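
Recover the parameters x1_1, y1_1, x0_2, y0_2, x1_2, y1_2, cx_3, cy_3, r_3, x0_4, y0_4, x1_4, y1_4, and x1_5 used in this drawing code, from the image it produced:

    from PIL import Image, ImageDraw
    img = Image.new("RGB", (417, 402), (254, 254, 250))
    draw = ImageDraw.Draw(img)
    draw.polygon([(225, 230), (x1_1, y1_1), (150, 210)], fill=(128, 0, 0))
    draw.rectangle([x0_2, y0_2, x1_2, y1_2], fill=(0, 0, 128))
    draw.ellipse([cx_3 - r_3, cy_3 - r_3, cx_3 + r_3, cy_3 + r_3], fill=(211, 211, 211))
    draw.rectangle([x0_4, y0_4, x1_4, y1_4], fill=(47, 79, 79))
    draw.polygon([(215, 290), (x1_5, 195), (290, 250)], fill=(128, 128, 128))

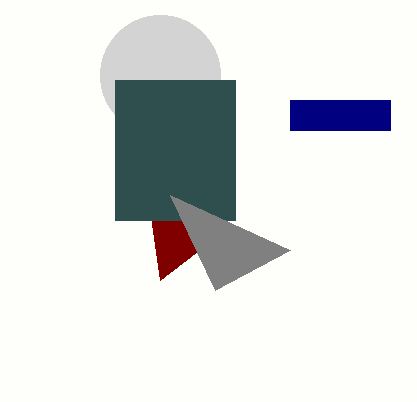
x1_1 = 160; y1_1 = 280; x0_2 = 290; y0_2 = 100; x1_2 = 390; y1_2 = 130; cx_3 = 160; cy_3 = 75; r_3 = 60; x0_4 = 115; y0_4 = 80; x1_4 = 235; y1_4 = 220; x1_5 = 170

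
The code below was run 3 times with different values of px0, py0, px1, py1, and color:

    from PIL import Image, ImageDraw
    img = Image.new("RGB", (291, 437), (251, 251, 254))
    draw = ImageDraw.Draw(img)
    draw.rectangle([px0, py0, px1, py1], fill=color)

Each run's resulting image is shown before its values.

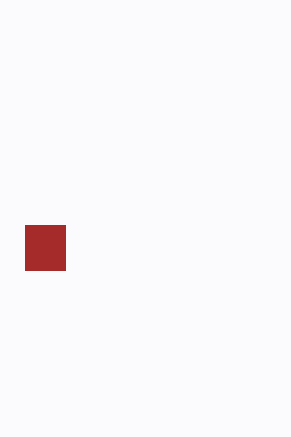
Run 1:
px0 = 25, py0 = 225, px1 = 65, py1 = 270, color = 'brown'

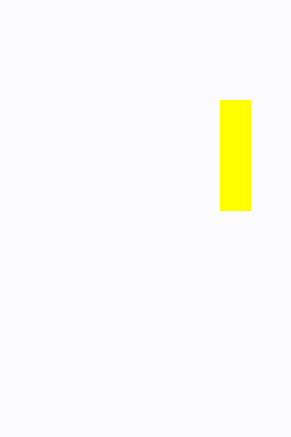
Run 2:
px0 = 220, py0 = 100, px1 = 250, py1 = 210, color = 'yellow'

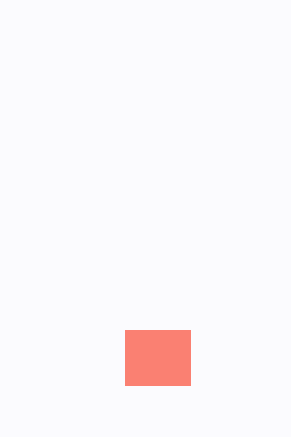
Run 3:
px0 = 125; py0 = 330; px1 = 190; py1 = 385; color = 'salmon'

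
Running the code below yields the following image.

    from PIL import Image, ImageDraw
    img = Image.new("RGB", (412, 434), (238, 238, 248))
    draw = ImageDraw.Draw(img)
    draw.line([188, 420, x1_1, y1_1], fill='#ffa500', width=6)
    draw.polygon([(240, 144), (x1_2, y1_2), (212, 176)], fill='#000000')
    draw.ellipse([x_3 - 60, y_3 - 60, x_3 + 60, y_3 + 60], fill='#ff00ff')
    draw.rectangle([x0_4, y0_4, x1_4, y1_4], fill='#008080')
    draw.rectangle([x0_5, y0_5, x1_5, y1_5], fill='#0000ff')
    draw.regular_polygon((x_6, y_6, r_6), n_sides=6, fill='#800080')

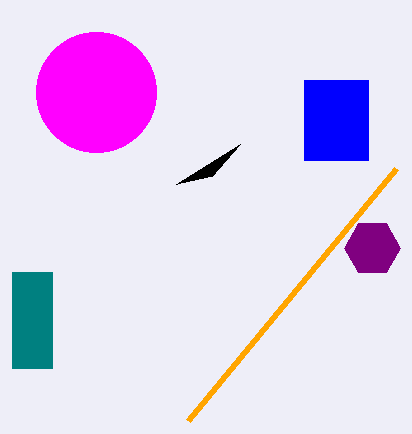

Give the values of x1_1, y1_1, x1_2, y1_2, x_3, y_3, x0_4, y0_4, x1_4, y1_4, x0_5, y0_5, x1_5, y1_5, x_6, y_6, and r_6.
x1_1 = 396; y1_1 = 168; x1_2 = 176; y1_2 = 184; x_3 = 96; y_3 = 92; x0_4 = 12; y0_4 = 272; x1_4 = 52; y1_4 = 368; x0_5 = 304; y0_5 = 80; x1_5 = 368; y1_5 = 160; x_6 = 372; y_6 = 248; r_6 = 28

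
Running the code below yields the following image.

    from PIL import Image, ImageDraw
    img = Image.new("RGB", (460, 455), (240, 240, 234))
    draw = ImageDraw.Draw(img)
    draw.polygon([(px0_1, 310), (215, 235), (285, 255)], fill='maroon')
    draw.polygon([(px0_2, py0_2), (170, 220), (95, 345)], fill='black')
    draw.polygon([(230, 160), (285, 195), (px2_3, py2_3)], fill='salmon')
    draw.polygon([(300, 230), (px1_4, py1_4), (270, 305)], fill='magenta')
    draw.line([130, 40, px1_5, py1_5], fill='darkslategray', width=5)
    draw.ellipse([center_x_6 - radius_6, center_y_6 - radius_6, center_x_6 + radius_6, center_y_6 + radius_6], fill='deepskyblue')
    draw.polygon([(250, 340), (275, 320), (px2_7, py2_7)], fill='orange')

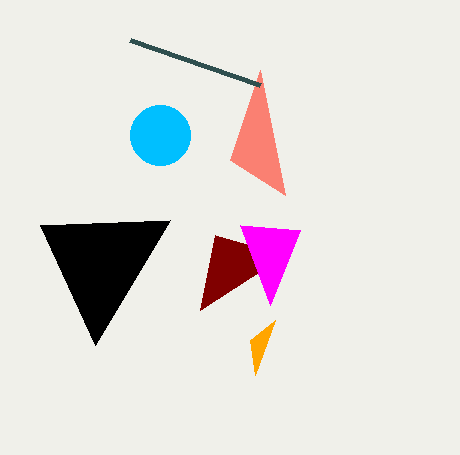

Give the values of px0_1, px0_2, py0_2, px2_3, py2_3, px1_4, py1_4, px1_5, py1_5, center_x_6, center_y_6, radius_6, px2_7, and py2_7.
px0_1 = 200
px0_2 = 40
py0_2 = 225
px2_3 = 260
py2_3 = 70
px1_4 = 240
py1_4 = 225
px1_5 = 260
py1_5 = 85
center_x_6 = 160
center_y_6 = 135
radius_6 = 30
px2_7 = 255
py2_7 = 375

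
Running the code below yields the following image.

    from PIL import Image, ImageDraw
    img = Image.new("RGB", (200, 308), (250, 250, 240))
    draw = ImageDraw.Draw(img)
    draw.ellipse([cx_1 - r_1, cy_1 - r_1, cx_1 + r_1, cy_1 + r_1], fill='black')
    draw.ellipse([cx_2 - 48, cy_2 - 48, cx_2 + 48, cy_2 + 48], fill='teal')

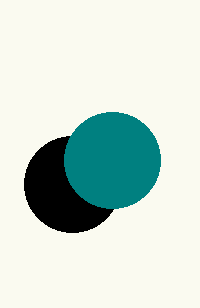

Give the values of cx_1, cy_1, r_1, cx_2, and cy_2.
cx_1 = 72, cy_1 = 184, r_1 = 48, cx_2 = 112, cy_2 = 160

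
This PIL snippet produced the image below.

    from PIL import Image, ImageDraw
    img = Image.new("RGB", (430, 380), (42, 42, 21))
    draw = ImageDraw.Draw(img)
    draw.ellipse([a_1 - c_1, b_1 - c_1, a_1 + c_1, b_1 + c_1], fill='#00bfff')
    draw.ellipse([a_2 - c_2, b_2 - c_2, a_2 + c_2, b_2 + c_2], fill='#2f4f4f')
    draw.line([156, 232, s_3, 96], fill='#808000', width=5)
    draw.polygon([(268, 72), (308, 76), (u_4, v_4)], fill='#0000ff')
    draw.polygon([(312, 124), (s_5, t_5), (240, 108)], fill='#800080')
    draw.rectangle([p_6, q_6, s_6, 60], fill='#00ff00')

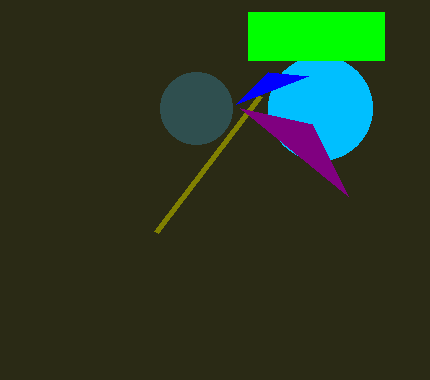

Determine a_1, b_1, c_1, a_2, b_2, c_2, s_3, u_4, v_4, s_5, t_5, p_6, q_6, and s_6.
a_1 = 320; b_1 = 108; c_1 = 52; a_2 = 196; b_2 = 108; c_2 = 36; s_3 = 260; u_4 = 236; v_4 = 104; s_5 = 348; t_5 = 196; p_6 = 248; q_6 = 12; s_6 = 384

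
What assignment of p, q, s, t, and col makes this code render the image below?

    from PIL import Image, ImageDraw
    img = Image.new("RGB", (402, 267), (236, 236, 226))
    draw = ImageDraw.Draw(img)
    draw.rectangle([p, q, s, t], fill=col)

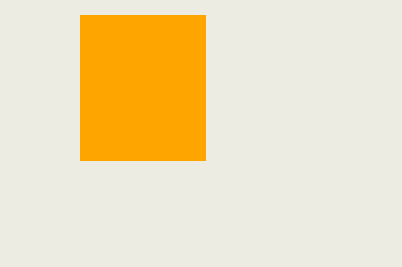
p = 80; q = 15; s = 205; t = 160; col = 'orange'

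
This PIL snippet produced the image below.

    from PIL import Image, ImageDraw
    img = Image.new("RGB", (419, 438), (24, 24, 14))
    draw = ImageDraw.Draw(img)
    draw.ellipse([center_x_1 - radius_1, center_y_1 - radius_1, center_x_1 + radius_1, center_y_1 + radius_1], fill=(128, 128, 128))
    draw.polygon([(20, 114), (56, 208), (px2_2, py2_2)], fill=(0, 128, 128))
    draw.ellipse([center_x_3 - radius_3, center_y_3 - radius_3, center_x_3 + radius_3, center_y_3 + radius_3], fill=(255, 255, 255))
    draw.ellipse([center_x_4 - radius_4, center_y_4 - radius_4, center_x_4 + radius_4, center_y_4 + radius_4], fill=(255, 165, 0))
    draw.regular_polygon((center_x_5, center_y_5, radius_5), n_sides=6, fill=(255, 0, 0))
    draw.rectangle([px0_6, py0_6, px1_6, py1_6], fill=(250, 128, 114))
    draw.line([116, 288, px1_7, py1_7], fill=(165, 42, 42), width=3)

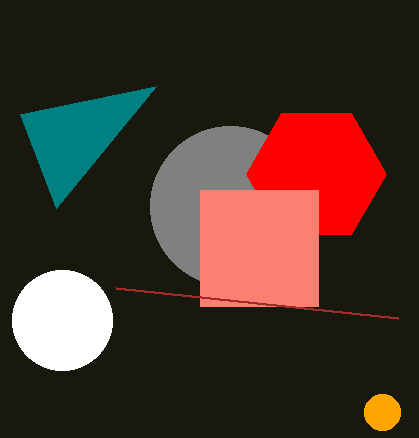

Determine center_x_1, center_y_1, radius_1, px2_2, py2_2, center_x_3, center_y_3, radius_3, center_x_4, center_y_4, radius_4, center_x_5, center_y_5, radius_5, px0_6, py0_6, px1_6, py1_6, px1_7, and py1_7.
center_x_1 = 230
center_y_1 = 206
radius_1 = 80
px2_2 = 156
py2_2 = 86
center_x_3 = 62
center_y_3 = 320
radius_3 = 50
center_x_4 = 382
center_y_4 = 412
radius_4 = 18
center_x_5 = 316
center_y_5 = 174
radius_5 = 70
px0_6 = 200
py0_6 = 190
px1_6 = 318
py1_6 = 306
px1_7 = 398
py1_7 = 318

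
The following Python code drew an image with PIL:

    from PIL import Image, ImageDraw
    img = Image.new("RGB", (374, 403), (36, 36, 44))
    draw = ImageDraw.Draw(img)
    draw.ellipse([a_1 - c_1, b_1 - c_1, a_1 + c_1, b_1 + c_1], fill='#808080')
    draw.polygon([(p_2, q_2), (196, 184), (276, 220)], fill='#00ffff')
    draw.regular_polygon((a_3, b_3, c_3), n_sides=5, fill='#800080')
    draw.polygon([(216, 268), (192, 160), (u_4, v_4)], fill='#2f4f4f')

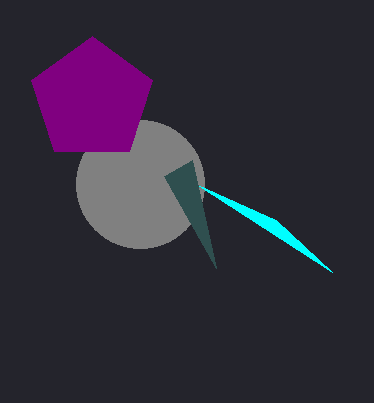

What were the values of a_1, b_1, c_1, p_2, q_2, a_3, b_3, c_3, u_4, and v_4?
a_1 = 140; b_1 = 184; c_1 = 64; p_2 = 332; q_2 = 272; a_3 = 92; b_3 = 100; c_3 = 64; u_4 = 164; v_4 = 176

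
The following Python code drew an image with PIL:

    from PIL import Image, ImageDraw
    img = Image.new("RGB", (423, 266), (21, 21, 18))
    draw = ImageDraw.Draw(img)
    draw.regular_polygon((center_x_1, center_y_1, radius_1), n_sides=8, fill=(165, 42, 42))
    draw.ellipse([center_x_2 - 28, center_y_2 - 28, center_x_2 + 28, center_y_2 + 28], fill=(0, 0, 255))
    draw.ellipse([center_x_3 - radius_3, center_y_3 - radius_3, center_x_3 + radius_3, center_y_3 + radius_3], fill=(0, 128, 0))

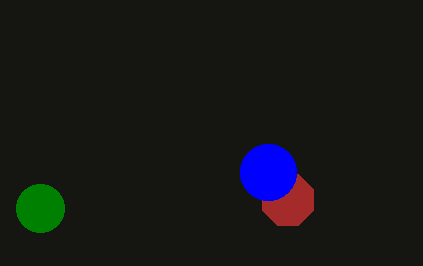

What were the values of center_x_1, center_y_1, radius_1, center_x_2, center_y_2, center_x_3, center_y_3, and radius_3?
center_x_1 = 288, center_y_1 = 200, radius_1 = 28, center_x_2 = 268, center_y_2 = 172, center_x_3 = 40, center_y_3 = 208, radius_3 = 24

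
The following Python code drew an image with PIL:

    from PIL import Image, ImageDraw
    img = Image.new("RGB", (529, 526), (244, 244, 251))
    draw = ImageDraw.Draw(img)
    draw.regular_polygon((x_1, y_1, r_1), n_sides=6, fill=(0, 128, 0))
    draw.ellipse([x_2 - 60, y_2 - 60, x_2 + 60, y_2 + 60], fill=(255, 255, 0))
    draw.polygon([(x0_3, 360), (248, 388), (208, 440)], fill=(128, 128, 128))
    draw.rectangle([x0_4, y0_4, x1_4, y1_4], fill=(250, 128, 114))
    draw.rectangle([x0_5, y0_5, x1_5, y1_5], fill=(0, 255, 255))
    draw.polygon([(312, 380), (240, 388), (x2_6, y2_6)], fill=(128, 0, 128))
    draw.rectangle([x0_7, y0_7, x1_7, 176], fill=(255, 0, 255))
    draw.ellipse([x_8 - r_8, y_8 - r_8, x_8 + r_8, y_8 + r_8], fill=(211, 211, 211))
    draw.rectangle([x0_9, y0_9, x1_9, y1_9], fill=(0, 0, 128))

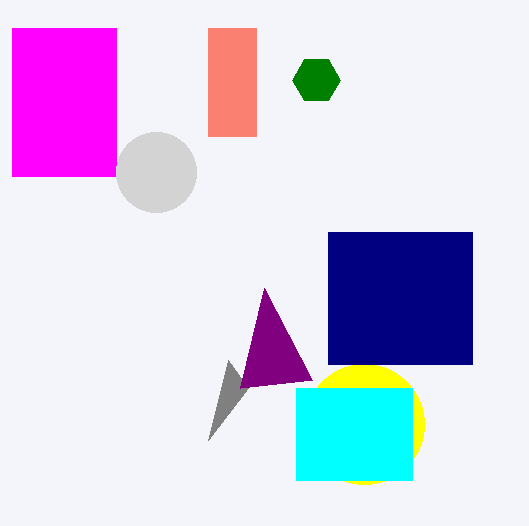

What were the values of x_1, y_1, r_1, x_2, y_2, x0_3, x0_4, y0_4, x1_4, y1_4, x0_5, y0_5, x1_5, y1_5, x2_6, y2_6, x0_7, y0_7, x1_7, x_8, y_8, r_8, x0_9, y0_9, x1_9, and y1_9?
x_1 = 316
y_1 = 80
r_1 = 24
x_2 = 364
y_2 = 424
x0_3 = 228
x0_4 = 208
y0_4 = 28
x1_4 = 256
y1_4 = 136
x0_5 = 296
y0_5 = 388
x1_5 = 412
y1_5 = 480
x2_6 = 264
y2_6 = 288
x0_7 = 12
y0_7 = 28
x1_7 = 116
x_8 = 156
y_8 = 172
r_8 = 40
x0_9 = 328
y0_9 = 232
x1_9 = 472
y1_9 = 364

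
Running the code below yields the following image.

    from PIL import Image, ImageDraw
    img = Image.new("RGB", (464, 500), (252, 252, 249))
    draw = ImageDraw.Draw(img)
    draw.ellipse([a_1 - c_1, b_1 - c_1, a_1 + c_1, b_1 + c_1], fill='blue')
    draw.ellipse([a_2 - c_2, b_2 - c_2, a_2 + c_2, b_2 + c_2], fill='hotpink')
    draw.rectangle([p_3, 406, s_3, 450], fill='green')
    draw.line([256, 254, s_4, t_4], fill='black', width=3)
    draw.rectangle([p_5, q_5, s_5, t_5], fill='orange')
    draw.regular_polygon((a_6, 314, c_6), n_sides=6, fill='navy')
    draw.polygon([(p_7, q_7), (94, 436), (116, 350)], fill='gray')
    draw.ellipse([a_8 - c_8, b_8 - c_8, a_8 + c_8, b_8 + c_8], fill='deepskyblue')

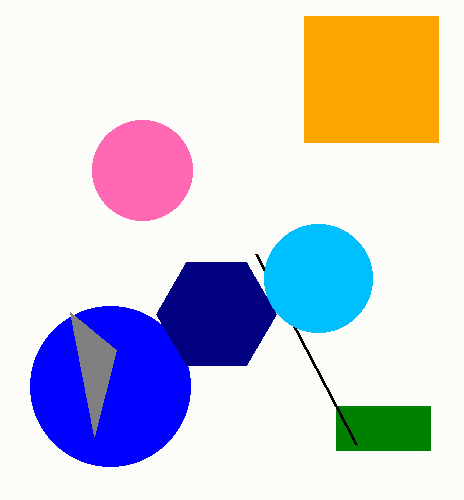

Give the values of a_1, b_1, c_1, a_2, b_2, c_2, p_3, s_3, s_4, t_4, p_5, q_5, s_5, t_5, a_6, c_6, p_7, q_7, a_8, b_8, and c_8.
a_1 = 110; b_1 = 386; c_1 = 80; a_2 = 142; b_2 = 170; c_2 = 50; p_3 = 336; s_3 = 430; s_4 = 356; t_4 = 444; p_5 = 304; q_5 = 16; s_5 = 438; t_5 = 142; a_6 = 216; c_6 = 60; p_7 = 70; q_7 = 312; a_8 = 318; b_8 = 278; c_8 = 54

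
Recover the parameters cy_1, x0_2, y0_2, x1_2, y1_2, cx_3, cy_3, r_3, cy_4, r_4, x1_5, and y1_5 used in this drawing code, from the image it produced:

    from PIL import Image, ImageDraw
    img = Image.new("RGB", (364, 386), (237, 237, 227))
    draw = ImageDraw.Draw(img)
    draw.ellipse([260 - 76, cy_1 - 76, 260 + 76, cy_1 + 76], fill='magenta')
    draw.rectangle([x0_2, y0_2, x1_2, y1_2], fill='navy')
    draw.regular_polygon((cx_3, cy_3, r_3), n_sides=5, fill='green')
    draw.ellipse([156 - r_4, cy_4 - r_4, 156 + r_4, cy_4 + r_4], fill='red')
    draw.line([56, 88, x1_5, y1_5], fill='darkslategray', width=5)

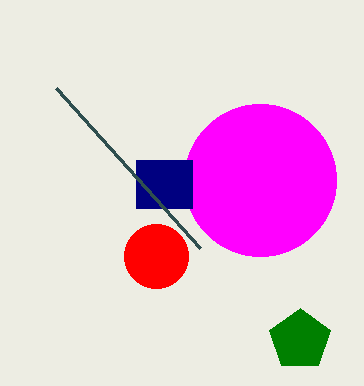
cy_1 = 180
x0_2 = 136
y0_2 = 160
x1_2 = 192
y1_2 = 208
cx_3 = 300
cy_3 = 340
r_3 = 32
cy_4 = 256
r_4 = 32
x1_5 = 200
y1_5 = 248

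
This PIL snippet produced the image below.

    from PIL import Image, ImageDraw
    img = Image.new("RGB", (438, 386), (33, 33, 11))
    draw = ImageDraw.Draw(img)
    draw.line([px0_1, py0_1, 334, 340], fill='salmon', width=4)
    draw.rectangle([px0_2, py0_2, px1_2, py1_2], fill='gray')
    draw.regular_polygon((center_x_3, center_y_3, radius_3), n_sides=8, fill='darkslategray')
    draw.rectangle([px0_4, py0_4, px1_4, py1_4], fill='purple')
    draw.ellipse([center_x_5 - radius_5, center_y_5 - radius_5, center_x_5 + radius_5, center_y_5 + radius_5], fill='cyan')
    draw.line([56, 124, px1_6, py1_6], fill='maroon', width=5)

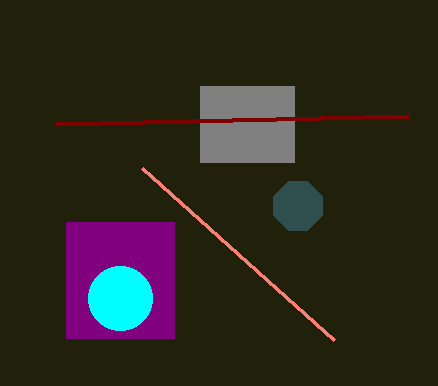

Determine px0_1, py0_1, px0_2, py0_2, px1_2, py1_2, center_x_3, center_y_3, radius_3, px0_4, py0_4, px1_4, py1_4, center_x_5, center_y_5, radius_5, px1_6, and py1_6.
px0_1 = 142, py0_1 = 168, px0_2 = 200, py0_2 = 86, px1_2 = 294, py1_2 = 162, center_x_3 = 298, center_y_3 = 206, radius_3 = 26, px0_4 = 66, py0_4 = 222, px1_4 = 174, py1_4 = 338, center_x_5 = 120, center_y_5 = 298, radius_5 = 32, px1_6 = 408, py1_6 = 116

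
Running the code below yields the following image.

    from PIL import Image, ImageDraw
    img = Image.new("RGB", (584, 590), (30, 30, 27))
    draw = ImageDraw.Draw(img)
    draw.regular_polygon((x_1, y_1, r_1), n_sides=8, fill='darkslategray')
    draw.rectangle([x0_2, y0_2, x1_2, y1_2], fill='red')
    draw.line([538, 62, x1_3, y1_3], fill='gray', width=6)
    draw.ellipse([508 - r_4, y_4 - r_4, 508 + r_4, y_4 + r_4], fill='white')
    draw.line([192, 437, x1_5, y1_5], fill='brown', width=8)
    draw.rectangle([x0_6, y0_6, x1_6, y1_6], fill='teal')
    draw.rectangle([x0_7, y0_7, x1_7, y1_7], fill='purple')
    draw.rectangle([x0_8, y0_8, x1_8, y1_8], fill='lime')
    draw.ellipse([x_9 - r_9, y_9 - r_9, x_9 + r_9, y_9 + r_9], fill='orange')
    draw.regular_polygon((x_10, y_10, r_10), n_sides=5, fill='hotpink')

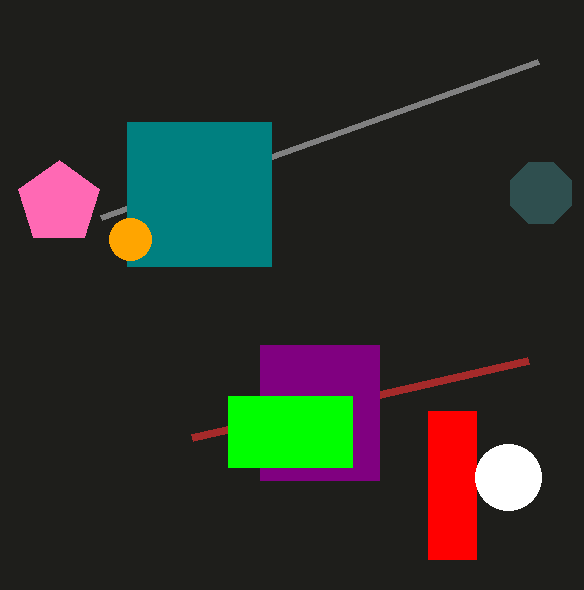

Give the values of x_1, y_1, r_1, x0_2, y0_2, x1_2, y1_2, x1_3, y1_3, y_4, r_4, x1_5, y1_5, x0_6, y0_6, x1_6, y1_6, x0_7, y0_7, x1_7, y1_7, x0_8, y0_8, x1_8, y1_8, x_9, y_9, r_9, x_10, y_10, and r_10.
x_1 = 541, y_1 = 193, r_1 = 33, x0_2 = 428, y0_2 = 411, x1_2 = 476, y1_2 = 559, x1_3 = 101, y1_3 = 218, y_4 = 477, r_4 = 33, x1_5 = 528, y1_5 = 360, x0_6 = 127, y0_6 = 122, x1_6 = 271, y1_6 = 266, x0_7 = 260, y0_7 = 345, x1_7 = 379, y1_7 = 480, x0_8 = 228, y0_8 = 396, x1_8 = 352, y1_8 = 467, x_9 = 130, y_9 = 239, r_9 = 21, x_10 = 59, y_10 = 203, r_10 = 43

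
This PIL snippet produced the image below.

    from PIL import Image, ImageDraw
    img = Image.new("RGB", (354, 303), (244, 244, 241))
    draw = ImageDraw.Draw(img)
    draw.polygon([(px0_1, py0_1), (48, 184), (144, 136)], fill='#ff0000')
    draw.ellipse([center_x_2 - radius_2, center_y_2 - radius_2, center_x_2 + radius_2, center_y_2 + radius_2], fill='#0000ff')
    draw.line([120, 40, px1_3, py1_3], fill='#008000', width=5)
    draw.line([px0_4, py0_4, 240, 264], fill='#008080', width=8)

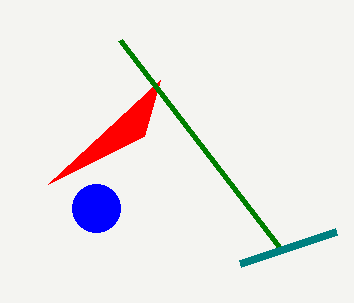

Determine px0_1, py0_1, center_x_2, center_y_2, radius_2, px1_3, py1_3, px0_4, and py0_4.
px0_1 = 160
py0_1 = 80
center_x_2 = 96
center_y_2 = 208
radius_2 = 24
px1_3 = 280
py1_3 = 248
px0_4 = 336
py0_4 = 232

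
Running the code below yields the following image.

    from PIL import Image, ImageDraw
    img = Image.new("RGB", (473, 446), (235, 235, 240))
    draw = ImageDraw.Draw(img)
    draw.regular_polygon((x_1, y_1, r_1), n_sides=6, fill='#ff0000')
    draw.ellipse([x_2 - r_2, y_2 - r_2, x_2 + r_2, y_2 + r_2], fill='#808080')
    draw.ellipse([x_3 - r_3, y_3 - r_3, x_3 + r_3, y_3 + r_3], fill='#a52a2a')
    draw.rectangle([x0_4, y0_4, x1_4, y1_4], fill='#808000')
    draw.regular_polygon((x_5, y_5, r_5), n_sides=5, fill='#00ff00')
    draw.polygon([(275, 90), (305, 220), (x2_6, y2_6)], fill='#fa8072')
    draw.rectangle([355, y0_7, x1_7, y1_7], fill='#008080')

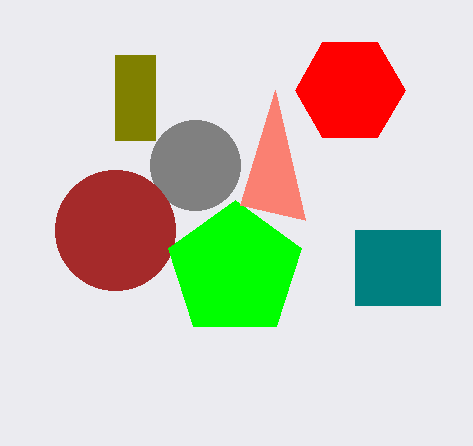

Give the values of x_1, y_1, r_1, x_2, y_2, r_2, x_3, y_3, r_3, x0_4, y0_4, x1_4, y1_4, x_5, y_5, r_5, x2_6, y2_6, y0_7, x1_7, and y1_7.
x_1 = 350; y_1 = 90; r_1 = 55; x_2 = 195; y_2 = 165; r_2 = 45; x_3 = 115; y_3 = 230; r_3 = 60; x0_4 = 115; y0_4 = 55; x1_4 = 155; y1_4 = 140; x_5 = 235; y_5 = 270; r_5 = 70; x2_6 = 240; y2_6 = 205; y0_7 = 230; x1_7 = 440; y1_7 = 305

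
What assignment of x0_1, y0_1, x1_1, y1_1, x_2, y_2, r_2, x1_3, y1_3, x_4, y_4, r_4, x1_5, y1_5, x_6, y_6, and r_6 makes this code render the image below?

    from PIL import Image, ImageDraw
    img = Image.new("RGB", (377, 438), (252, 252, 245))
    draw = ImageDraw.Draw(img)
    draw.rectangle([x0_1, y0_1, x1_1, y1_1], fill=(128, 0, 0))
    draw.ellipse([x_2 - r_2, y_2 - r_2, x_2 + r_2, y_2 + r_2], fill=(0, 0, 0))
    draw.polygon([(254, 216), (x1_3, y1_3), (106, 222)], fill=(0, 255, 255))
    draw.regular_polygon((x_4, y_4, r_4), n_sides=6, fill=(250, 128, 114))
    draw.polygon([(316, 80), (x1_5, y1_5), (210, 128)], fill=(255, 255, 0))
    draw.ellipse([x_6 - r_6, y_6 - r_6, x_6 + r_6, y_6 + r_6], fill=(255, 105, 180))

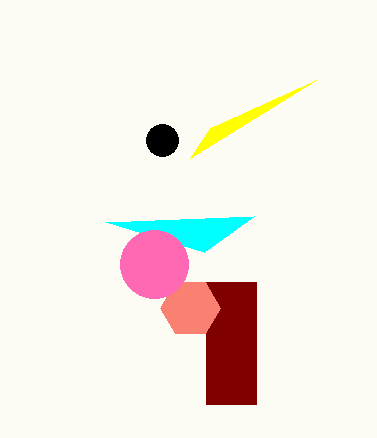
x0_1 = 206, y0_1 = 282, x1_1 = 256, y1_1 = 404, x_2 = 162, y_2 = 140, r_2 = 16, x1_3 = 204, y1_3 = 252, x_4 = 190, y_4 = 308, r_4 = 30, x1_5 = 190, y1_5 = 158, x_6 = 154, y_6 = 264, r_6 = 34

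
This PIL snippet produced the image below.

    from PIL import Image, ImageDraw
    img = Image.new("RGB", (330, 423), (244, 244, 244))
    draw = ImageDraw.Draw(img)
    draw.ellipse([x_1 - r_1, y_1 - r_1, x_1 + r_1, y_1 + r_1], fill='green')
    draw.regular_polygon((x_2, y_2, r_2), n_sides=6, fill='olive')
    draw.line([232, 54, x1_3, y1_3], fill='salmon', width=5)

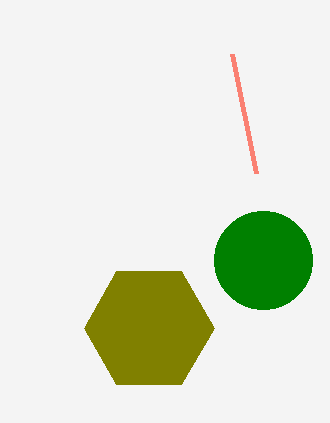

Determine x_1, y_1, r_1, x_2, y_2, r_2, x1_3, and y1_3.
x_1 = 263, y_1 = 260, r_1 = 49, x_2 = 149, y_2 = 328, r_2 = 65, x1_3 = 256, y1_3 = 173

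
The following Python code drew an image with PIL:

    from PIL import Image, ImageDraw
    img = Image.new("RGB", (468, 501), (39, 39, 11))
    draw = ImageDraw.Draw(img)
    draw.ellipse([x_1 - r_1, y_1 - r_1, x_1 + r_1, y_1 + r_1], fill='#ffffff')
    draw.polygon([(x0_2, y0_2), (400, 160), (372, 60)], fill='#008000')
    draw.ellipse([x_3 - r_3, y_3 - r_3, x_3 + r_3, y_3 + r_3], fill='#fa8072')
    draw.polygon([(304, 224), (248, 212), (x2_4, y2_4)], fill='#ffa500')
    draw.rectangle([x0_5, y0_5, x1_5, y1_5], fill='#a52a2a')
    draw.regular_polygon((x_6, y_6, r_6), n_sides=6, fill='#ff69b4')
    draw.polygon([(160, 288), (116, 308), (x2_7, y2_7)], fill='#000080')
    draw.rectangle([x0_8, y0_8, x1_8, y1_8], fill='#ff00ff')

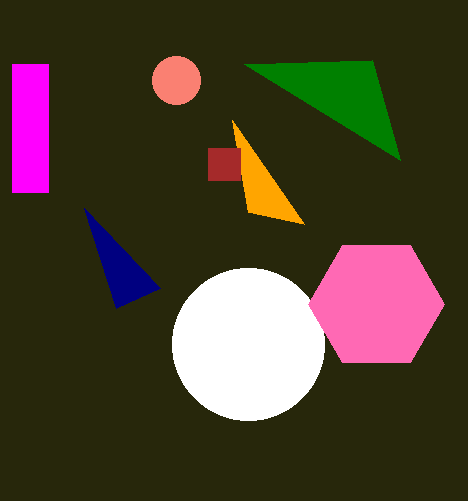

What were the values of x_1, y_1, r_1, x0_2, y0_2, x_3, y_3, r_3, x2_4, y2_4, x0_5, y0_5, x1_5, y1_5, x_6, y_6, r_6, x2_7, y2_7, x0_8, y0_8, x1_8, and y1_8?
x_1 = 248
y_1 = 344
r_1 = 76
x0_2 = 244
y0_2 = 64
x_3 = 176
y_3 = 80
r_3 = 24
x2_4 = 232
y2_4 = 120
x0_5 = 208
y0_5 = 148
x1_5 = 240
y1_5 = 180
x_6 = 376
y_6 = 304
r_6 = 68
x2_7 = 84
y2_7 = 208
x0_8 = 12
y0_8 = 64
x1_8 = 48
y1_8 = 192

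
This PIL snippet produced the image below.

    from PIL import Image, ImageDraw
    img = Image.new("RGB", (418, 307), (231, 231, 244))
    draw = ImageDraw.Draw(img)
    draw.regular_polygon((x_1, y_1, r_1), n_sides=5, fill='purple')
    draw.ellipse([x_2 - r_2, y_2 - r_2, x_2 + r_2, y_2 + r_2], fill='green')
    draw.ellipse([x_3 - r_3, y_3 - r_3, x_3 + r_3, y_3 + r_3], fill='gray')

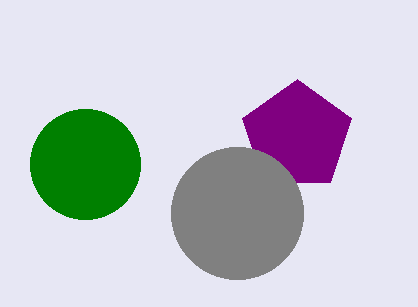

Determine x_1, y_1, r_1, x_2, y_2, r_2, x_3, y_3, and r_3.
x_1 = 297; y_1 = 136; r_1 = 57; x_2 = 85; y_2 = 164; r_2 = 55; x_3 = 237; y_3 = 213; r_3 = 66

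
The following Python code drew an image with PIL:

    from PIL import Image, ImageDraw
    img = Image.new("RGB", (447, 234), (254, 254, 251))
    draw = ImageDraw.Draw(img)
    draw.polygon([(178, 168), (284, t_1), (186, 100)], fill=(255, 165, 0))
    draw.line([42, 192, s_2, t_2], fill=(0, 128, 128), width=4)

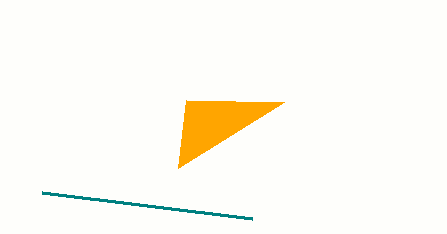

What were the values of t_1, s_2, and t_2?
t_1 = 102; s_2 = 252; t_2 = 218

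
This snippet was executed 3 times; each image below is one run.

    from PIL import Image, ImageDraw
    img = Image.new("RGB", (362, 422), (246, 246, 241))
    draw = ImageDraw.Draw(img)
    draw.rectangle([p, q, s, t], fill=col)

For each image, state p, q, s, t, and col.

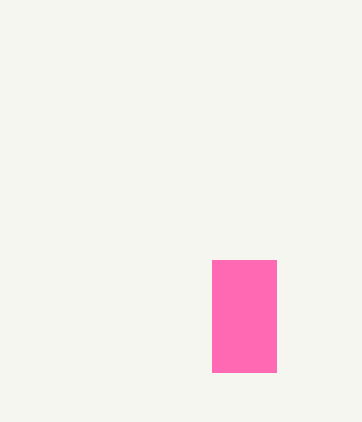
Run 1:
p = 212, q = 260, s = 276, t = 372, col = 'hotpink'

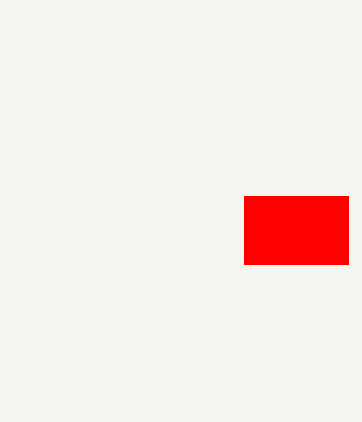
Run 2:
p = 244, q = 196, s = 348, t = 264, col = 'red'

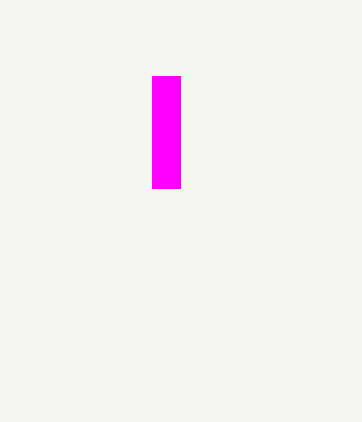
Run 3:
p = 152
q = 76
s = 180
t = 188
col = 'magenta'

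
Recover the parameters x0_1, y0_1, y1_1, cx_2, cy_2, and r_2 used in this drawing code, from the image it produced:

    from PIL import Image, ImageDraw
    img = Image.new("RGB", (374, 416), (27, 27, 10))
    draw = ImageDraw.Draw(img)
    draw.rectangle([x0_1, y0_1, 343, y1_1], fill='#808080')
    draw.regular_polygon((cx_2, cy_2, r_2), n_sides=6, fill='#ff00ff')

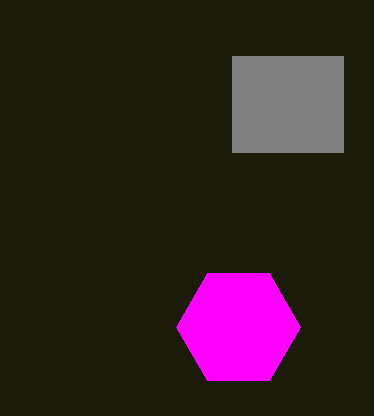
x0_1 = 232
y0_1 = 56
y1_1 = 152
cx_2 = 238
cy_2 = 327
r_2 = 62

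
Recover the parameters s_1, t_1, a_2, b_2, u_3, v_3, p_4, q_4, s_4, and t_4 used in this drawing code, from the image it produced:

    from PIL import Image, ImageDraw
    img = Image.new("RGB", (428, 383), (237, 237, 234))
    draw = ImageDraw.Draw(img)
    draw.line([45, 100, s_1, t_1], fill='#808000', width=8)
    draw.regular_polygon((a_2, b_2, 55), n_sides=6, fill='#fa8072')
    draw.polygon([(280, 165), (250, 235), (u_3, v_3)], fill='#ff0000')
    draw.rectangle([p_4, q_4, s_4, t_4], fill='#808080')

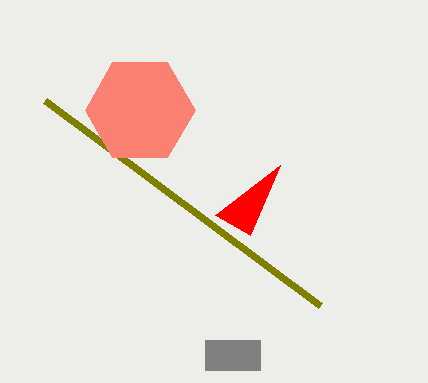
s_1 = 320; t_1 = 305; a_2 = 140; b_2 = 110; u_3 = 215; v_3 = 215; p_4 = 205; q_4 = 340; s_4 = 260; t_4 = 370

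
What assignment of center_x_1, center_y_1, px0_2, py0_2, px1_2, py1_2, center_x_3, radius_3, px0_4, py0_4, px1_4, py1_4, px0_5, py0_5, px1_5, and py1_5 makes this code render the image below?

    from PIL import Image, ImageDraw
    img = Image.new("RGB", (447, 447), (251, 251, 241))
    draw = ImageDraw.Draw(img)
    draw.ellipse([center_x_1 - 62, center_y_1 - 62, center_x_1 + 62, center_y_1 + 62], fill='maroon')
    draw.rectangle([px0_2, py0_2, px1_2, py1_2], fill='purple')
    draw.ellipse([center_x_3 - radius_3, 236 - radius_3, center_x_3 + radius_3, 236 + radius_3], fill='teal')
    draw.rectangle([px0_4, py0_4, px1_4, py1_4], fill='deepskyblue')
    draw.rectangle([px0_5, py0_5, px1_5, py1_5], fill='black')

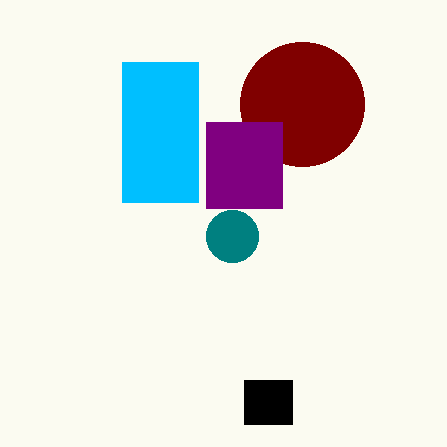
center_x_1 = 302; center_y_1 = 104; px0_2 = 206; py0_2 = 122; px1_2 = 282; py1_2 = 208; center_x_3 = 232; radius_3 = 26; px0_4 = 122; py0_4 = 62; px1_4 = 198; py1_4 = 202; px0_5 = 244; py0_5 = 380; px1_5 = 292; py1_5 = 424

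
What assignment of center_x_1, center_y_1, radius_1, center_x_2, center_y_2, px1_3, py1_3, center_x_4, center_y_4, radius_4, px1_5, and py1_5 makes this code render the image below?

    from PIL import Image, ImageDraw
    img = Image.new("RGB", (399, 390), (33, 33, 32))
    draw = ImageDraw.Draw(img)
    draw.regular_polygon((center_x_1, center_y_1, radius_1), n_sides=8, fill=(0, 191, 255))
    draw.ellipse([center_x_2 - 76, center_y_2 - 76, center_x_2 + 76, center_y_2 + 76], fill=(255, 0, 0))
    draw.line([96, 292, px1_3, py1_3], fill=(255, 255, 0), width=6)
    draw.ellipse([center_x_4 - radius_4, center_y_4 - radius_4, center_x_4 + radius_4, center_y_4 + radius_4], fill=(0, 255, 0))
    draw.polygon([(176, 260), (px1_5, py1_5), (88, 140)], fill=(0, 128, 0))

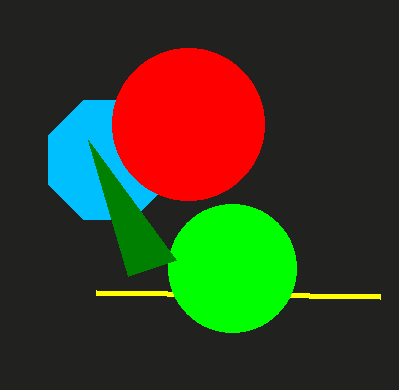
center_x_1 = 108; center_y_1 = 160; radius_1 = 64; center_x_2 = 188; center_y_2 = 124; px1_3 = 380; py1_3 = 296; center_x_4 = 232; center_y_4 = 268; radius_4 = 64; px1_5 = 128; py1_5 = 276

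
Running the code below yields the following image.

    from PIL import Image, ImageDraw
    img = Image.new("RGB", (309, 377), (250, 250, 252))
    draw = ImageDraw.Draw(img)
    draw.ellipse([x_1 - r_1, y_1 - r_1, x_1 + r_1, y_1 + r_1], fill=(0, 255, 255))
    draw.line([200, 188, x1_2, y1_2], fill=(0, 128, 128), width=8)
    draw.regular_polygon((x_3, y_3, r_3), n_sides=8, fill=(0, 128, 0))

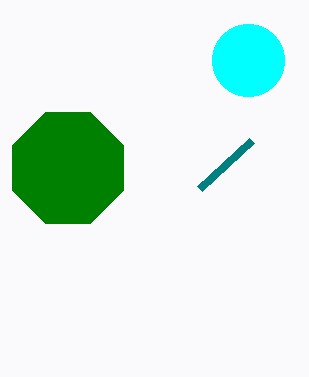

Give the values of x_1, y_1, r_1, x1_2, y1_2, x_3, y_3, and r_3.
x_1 = 248, y_1 = 60, r_1 = 36, x1_2 = 252, y1_2 = 140, x_3 = 68, y_3 = 168, r_3 = 60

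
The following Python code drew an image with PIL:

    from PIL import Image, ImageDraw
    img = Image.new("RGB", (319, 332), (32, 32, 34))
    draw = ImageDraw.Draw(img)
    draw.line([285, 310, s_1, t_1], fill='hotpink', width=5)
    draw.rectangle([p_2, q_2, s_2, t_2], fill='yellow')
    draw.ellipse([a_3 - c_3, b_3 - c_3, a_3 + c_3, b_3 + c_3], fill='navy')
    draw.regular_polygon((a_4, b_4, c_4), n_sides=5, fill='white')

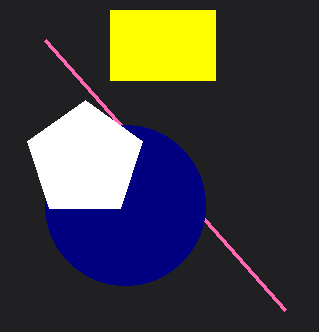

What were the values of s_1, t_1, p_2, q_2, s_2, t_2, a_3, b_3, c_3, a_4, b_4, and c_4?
s_1 = 45; t_1 = 40; p_2 = 110; q_2 = 10; s_2 = 215; t_2 = 80; a_3 = 125; b_3 = 205; c_3 = 80; a_4 = 85; b_4 = 160; c_4 = 60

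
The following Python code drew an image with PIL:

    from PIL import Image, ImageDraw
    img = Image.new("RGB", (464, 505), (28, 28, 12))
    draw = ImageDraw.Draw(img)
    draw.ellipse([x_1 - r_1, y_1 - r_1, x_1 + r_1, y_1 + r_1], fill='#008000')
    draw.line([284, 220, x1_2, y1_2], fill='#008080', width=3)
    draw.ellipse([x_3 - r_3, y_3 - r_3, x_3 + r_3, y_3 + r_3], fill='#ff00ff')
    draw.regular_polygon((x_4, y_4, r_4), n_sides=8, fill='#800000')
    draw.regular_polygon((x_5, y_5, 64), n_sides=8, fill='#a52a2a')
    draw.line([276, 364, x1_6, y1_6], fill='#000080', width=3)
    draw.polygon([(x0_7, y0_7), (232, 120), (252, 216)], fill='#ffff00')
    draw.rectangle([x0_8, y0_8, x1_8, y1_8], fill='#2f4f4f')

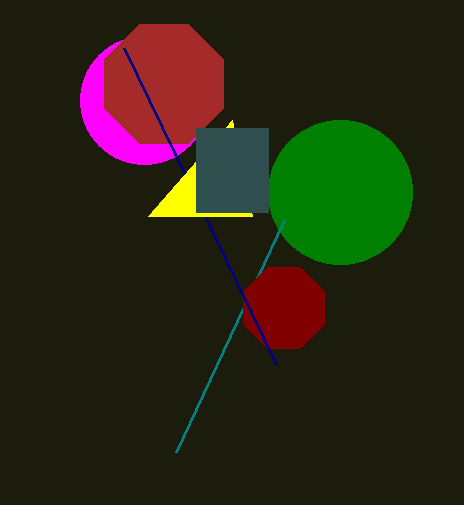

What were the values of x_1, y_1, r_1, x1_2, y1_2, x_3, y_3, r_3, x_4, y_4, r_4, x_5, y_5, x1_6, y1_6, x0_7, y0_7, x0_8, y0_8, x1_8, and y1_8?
x_1 = 340, y_1 = 192, r_1 = 72, x1_2 = 176, y1_2 = 452, x_3 = 144, y_3 = 100, r_3 = 64, x_4 = 284, y_4 = 308, r_4 = 44, x_5 = 164, y_5 = 84, x1_6 = 124, y1_6 = 48, x0_7 = 148, y0_7 = 216, x0_8 = 196, y0_8 = 128, x1_8 = 268, y1_8 = 212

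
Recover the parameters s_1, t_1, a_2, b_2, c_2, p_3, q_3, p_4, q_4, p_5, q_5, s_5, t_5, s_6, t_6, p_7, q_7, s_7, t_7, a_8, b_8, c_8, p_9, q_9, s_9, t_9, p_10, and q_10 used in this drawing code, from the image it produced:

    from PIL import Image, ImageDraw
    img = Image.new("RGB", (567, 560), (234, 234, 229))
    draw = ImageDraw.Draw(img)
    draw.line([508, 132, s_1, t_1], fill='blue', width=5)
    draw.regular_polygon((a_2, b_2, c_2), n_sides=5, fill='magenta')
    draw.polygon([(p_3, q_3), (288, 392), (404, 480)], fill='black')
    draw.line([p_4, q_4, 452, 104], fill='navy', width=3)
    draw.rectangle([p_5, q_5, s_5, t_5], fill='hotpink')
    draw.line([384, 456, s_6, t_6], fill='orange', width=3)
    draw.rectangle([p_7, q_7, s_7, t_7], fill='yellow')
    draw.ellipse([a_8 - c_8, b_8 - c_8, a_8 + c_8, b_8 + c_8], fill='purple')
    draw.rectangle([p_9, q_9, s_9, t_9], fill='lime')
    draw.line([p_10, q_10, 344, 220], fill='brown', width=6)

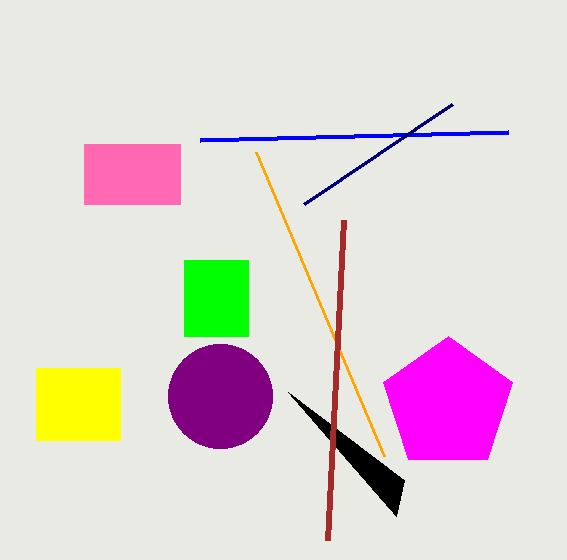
s_1 = 200, t_1 = 140, a_2 = 448, b_2 = 404, c_2 = 68, p_3 = 396, q_3 = 516, p_4 = 304, q_4 = 204, p_5 = 84, q_5 = 144, s_5 = 180, t_5 = 204, s_6 = 256, t_6 = 152, p_7 = 36, q_7 = 368, s_7 = 120, t_7 = 440, a_8 = 220, b_8 = 396, c_8 = 52, p_9 = 184, q_9 = 260, s_9 = 248, t_9 = 336, p_10 = 328, q_10 = 540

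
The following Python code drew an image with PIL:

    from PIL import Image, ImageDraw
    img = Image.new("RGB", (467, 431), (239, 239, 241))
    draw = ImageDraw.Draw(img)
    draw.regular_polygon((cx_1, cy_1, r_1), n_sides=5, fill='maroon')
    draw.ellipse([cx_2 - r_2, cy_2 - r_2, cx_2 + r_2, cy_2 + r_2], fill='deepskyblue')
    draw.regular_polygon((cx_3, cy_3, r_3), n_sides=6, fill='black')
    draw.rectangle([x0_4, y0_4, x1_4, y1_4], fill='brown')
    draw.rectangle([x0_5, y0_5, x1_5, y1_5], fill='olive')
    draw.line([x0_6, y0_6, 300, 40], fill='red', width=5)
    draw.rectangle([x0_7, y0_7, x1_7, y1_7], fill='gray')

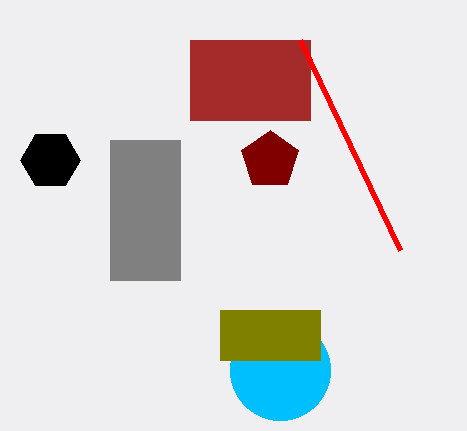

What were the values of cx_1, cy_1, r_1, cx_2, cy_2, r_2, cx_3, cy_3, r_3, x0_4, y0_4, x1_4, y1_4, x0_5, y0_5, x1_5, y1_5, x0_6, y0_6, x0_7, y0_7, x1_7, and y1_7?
cx_1 = 270, cy_1 = 160, r_1 = 30, cx_2 = 280, cy_2 = 370, r_2 = 50, cx_3 = 50, cy_3 = 160, r_3 = 30, x0_4 = 190, y0_4 = 40, x1_4 = 310, y1_4 = 120, x0_5 = 220, y0_5 = 310, x1_5 = 320, y1_5 = 360, x0_6 = 400, y0_6 = 250, x0_7 = 110, y0_7 = 140, x1_7 = 180, y1_7 = 280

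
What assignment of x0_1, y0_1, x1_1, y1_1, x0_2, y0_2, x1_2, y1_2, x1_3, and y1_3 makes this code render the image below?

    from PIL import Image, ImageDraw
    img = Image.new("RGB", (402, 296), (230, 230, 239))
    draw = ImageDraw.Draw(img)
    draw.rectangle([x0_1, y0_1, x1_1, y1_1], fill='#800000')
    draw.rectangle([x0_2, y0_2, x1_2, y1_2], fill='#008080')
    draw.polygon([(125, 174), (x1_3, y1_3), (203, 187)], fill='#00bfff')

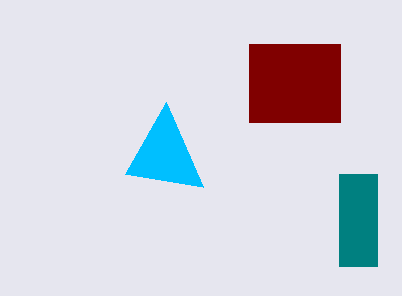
x0_1 = 249
y0_1 = 44
x1_1 = 340
y1_1 = 122
x0_2 = 339
y0_2 = 174
x1_2 = 377
y1_2 = 266
x1_3 = 166
y1_3 = 102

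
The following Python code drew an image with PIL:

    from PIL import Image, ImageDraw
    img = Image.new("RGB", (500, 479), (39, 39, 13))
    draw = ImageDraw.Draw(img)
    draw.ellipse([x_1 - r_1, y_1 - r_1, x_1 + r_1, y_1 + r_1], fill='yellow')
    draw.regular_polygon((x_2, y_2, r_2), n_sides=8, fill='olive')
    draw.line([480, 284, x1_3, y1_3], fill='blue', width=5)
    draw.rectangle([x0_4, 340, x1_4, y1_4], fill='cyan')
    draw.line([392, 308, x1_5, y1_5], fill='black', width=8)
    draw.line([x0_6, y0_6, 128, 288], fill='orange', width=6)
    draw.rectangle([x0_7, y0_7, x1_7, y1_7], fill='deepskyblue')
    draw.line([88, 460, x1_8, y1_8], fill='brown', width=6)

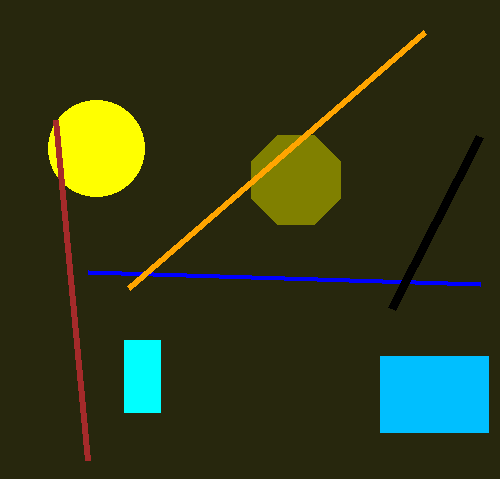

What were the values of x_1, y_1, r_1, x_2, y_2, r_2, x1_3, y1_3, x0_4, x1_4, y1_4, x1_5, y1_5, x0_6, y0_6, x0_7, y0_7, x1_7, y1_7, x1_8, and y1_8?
x_1 = 96; y_1 = 148; r_1 = 48; x_2 = 296; y_2 = 180; r_2 = 48; x1_3 = 88; y1_3 = 272; x0_4 = 124; x1_4 = 160; y1_4 = 412; x1_5 = 480; y1_5 = 136; x0_6 = 424; y0_6 = 32; x0_7 = 380; y0_7 = 356; x1_7 = 488; y1_7 = 432; x1_8 = 56; y1_8 = 120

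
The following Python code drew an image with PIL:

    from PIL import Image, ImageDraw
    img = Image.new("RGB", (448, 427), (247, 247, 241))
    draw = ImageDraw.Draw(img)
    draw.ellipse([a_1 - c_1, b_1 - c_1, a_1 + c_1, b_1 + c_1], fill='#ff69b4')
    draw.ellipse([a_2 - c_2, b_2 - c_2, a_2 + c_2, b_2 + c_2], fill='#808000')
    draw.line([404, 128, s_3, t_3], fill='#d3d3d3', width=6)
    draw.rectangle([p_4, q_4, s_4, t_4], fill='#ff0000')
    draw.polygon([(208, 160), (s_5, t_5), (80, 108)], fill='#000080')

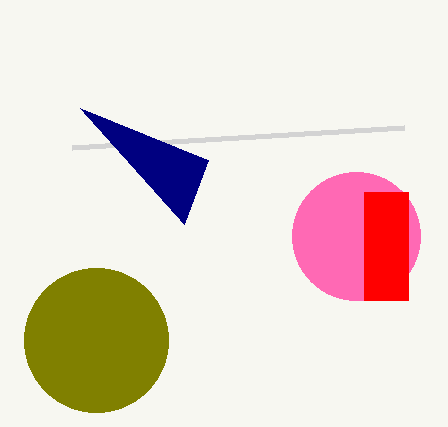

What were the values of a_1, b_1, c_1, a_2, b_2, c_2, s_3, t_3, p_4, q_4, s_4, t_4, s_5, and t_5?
a_1 = 356
b_1 = 236
c_1 = 64
a_2 = 96
b_2 = 340
c_2 = 72
s_3 = 72
t_3 = 148
p_4 = 364
q_4 = 192
s_4 = 408
t_4 = 300
s_5 = 184
t_5 = 224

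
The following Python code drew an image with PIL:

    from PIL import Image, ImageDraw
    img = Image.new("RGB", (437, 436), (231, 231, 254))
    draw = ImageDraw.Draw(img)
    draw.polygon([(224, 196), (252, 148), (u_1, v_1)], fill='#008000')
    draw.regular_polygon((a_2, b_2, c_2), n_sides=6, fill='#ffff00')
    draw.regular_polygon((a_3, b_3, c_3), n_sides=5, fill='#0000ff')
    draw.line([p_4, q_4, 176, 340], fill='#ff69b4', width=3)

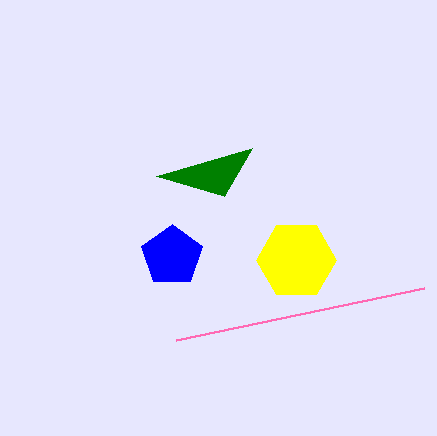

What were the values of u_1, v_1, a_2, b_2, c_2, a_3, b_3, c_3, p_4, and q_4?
u_1 = 156; v_1 = 176; a_2 = 296; b_2 = 260; c_2 = 40; a_3 = 172; b_3 = 256; c_3 = 32; p_4 = 424; q_4 = 288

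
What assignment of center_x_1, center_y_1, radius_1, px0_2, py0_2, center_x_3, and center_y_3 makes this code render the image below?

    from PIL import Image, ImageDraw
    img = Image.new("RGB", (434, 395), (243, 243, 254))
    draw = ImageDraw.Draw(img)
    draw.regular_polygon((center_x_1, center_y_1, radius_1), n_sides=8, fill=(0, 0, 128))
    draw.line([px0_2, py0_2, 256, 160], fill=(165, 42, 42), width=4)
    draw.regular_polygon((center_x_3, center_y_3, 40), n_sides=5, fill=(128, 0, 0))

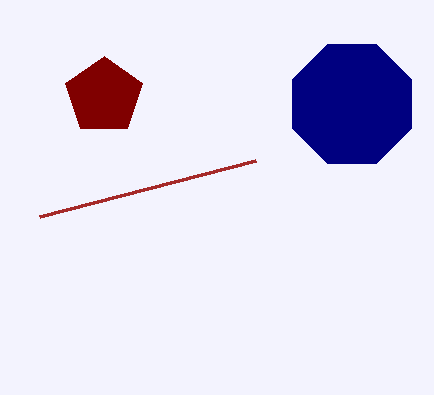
center_x_1 = 352, center_y_1 = 104, radius_1 = 64, px0_2 = 40, py0_2 = 216, center_x_3 = 104, center_y_3 = 96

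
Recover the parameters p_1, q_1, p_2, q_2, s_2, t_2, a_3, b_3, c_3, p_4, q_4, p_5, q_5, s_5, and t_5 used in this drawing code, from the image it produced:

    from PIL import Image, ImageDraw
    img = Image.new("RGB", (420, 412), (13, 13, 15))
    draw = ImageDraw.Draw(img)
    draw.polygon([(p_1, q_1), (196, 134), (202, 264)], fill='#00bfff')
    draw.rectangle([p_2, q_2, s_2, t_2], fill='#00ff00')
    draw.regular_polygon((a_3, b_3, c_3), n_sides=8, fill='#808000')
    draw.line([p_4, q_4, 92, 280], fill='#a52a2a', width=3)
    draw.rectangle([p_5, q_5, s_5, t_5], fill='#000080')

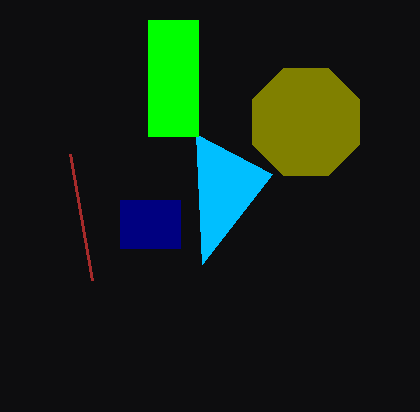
p_1 = 272
q_1 = 174
p_2 = 148
q_2 = 20
s_2 = 198
t_2 = 136
a_3 = 306
b_3 = 122
c_3 = 58
p_4 = 70
q_4 = 154
p_5 = 120
q_5 = 200
s_5 = 180
t_5 = 248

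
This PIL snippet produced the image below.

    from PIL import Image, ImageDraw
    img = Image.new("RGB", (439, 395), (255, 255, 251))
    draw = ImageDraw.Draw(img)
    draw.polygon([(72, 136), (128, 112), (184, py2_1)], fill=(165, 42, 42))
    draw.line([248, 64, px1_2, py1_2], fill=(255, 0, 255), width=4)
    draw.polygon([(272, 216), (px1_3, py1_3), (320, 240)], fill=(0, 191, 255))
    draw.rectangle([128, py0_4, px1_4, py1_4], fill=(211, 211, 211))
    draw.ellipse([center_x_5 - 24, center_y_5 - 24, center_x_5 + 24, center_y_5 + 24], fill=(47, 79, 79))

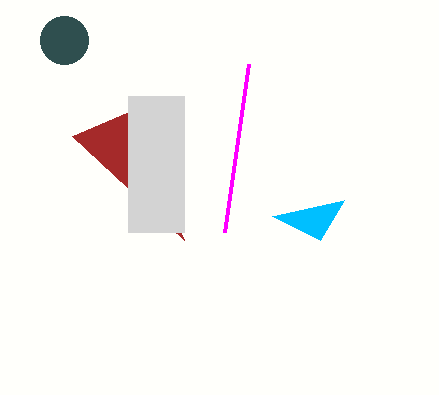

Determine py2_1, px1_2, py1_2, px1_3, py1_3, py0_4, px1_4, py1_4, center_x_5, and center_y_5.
py2_1 = 240, px1_2 = 224, py1_2 = 232, px1_3 = 344, py1_3 = 200, py0_4 = 96, px1_4 = 184, py1_4 = 232, center_x_5 = 64, center_y_5 = 40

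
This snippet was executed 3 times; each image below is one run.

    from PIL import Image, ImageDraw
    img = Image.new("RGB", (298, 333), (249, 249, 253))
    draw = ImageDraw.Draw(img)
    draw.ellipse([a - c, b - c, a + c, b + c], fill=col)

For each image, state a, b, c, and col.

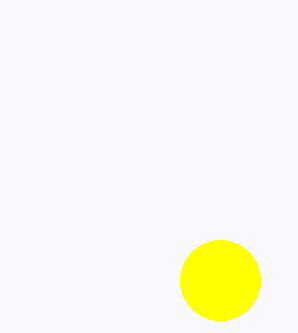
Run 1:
a = 220; b = 280; c = 40; col = 'yellow'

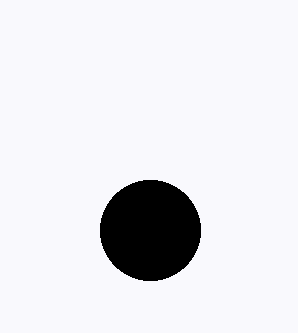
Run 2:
a = 150, b = 230, c = 50, col = 'black'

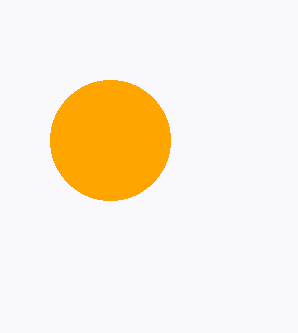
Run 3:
a = 110; b = 140; c = 60; col = 'orange'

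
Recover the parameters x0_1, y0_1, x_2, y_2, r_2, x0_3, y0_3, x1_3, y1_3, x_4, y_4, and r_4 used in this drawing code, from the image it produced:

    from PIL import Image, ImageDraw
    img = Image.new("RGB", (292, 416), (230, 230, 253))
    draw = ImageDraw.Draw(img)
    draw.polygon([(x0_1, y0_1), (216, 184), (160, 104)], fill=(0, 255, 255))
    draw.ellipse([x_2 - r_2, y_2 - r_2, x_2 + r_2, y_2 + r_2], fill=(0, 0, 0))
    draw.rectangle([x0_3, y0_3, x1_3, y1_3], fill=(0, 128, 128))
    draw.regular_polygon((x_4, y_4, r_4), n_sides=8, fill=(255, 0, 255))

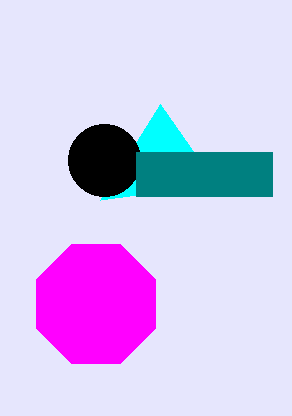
x0_1 = 100; y0_1 = 200; x_2 = 104; y_2 = 160; r_2 = 36; x0_3 = 136; y0_3 = 152; x1_3 = 272; y1_3 = 196; x_4 = 96; y_4 = 304; r_4 = 64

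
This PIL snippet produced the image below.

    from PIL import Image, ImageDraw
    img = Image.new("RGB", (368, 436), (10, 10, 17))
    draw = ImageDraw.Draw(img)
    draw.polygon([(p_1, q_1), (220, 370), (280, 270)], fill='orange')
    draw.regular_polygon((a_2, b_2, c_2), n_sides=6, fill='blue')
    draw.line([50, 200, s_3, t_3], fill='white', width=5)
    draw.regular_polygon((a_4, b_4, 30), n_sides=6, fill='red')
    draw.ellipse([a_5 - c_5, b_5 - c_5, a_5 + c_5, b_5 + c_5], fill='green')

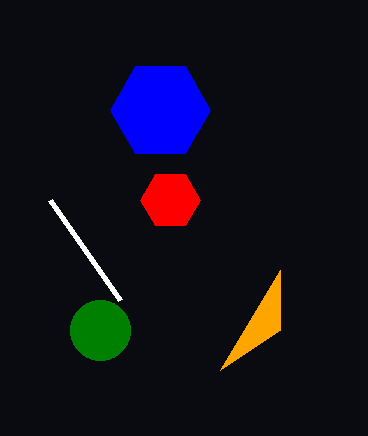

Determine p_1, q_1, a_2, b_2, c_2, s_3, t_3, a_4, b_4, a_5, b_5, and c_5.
p_1 = 280; q_1 = 330; a_2 = 160; b_2 = 110; c_2 = 50; s_3 = 120; t_3 = 300; a_4 = 170; b_4 = 200; a_5 = 100; b_5 = 330; c_5 = 30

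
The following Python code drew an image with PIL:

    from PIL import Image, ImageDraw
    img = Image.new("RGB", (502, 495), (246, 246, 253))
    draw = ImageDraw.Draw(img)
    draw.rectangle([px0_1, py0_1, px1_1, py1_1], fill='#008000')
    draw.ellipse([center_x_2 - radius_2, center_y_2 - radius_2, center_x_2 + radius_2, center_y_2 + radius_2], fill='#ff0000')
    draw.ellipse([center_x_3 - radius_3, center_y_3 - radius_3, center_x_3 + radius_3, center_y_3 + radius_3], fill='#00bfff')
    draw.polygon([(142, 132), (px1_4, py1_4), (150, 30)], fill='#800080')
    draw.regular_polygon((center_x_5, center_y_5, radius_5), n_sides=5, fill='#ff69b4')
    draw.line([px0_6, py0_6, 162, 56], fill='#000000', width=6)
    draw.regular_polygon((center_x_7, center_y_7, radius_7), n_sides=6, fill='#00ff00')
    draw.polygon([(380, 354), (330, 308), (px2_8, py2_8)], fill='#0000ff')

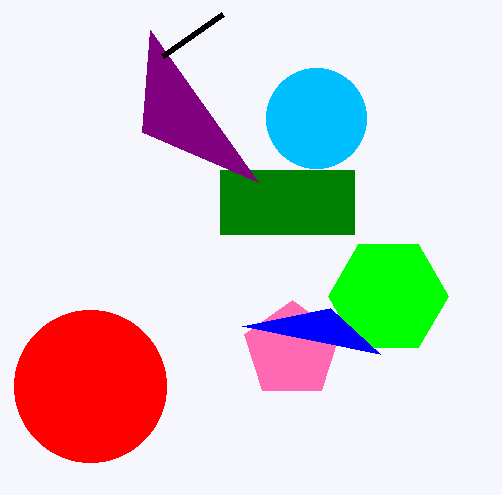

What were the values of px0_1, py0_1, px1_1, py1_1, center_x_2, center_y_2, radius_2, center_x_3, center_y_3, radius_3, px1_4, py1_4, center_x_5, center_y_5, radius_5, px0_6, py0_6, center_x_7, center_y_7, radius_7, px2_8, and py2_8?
px0_1 = 220, py0_1 = 170, px1_1 = 354, py1_1 = 234, center_x_2 = 90, center_y_2 = 386, radius_2 = 76, center_x_3 = 316, center_y_3 = 118, radius_3 = 50, px1_4 = 258, py1_4 = 182, center_x_5 = 292, center_y_5 = 350, radius_5 = 50, px0_6 = 222, py0_6 = 14, center_x_7 = 388, center_y_7 = 296, radius_7 = 60, px2_8 = 242, py2_8 = 326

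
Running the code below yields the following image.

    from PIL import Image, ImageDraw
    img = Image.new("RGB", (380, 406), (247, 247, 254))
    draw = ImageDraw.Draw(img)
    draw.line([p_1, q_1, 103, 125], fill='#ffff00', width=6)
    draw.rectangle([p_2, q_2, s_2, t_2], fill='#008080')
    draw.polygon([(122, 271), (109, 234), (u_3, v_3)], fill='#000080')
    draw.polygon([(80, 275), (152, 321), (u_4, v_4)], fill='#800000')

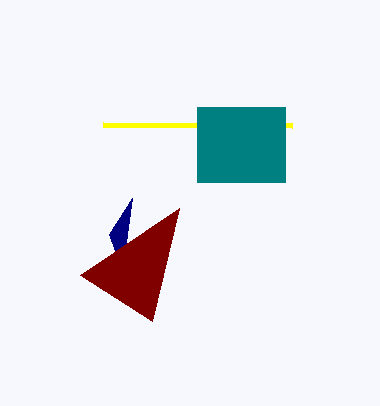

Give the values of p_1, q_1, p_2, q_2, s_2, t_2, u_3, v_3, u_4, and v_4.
p_1 = 292
q_1 = 126
p_2 = 197
q_2 = 107
s_2 = 285
t_2 = 182
u_3 = 132
v_3 = 198
u_4 = 179
v_4 = 208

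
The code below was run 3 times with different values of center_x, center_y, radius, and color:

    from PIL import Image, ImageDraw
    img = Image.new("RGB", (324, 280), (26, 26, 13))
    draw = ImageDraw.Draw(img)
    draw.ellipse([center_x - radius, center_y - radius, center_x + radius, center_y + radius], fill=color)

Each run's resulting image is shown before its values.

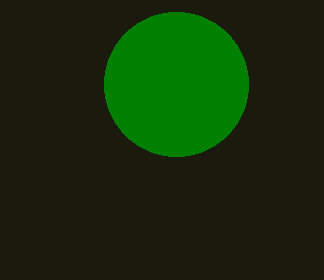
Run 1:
center_x = 176; center_y = 84; radius = 72; color = 'green'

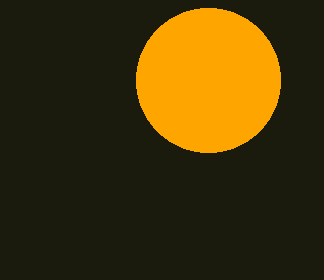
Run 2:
center_x = 208, center_y = 80, radius = 72, color = 'orange'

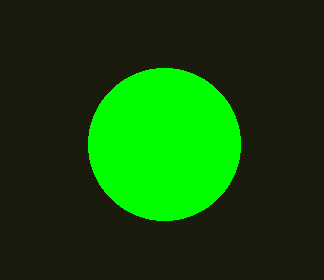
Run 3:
center_x = 164
center_y = 144
radius = 76
color = 'lime'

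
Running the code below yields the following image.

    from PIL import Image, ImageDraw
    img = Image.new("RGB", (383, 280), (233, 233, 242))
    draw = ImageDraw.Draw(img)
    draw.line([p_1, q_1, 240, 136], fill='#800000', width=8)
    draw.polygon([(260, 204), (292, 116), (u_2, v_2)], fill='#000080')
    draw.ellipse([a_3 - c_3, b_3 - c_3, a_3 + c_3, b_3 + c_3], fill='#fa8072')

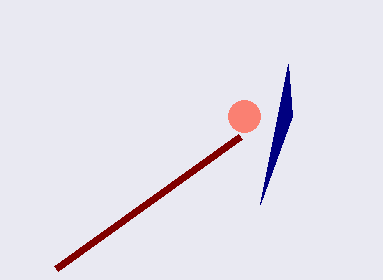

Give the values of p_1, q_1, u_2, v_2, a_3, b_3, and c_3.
p_1 = 56
q_1 = 268
u_2 = 288
v_2 = 64
a_3 = 244
b_3 = 116
c_3 = 16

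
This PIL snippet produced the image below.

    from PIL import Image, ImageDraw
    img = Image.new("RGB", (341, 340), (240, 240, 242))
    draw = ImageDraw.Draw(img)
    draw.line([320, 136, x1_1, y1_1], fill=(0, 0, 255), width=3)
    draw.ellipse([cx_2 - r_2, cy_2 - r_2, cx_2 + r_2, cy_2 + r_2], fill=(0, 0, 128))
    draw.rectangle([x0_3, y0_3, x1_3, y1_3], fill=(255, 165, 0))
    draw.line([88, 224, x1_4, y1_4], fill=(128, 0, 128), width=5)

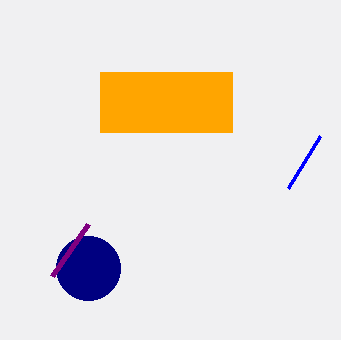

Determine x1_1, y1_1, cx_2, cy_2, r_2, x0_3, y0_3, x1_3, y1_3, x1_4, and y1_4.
x1_1 = 288; y1_1 = 188; cx_2 = 88; cy_2 = 268; r_2 = 32; x0_3 = 100; y0_3 = 72; x1_3 = 232; y1_3 = 132; x1_4 = 52; y1_4 = 276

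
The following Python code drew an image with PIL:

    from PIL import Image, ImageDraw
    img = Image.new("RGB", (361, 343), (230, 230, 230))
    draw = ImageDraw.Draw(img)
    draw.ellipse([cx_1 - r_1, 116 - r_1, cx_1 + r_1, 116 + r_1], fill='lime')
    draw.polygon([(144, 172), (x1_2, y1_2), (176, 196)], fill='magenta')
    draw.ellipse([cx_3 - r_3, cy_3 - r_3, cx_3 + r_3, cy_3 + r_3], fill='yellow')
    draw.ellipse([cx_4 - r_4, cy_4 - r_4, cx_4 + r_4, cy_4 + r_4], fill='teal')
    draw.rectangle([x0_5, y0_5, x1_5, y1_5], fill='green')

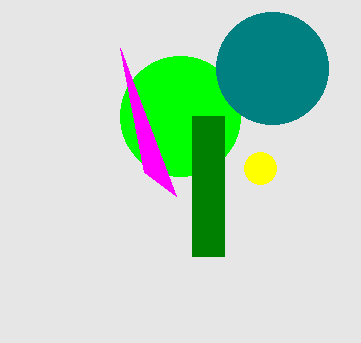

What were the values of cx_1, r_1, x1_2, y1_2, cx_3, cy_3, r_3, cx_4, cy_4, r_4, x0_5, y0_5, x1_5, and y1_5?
cx_1 = 180, r_1 = 60, x1_2 = 120, y1_2 = 48, cx_3 = 260, cy_3 = 168, r_3 = 16, cx_4 = 272, cy_4 = 68, r_4 = 56, x0_5 = 192, y0_5 = 116, x1_5 = 224, y1_5 = 256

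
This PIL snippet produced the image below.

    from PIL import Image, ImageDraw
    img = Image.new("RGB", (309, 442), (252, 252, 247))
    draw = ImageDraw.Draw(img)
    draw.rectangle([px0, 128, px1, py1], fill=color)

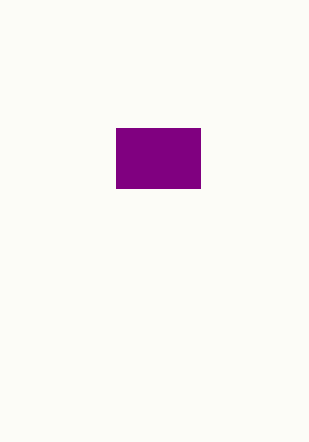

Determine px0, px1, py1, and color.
px0 = 116; px1 = 200; py1 = 188; color = 'purple'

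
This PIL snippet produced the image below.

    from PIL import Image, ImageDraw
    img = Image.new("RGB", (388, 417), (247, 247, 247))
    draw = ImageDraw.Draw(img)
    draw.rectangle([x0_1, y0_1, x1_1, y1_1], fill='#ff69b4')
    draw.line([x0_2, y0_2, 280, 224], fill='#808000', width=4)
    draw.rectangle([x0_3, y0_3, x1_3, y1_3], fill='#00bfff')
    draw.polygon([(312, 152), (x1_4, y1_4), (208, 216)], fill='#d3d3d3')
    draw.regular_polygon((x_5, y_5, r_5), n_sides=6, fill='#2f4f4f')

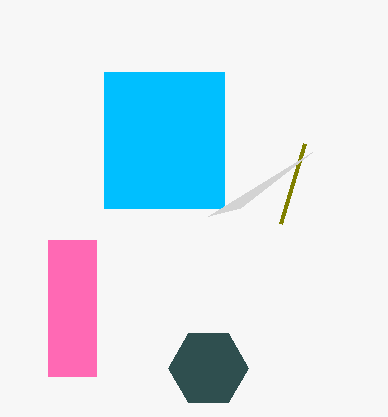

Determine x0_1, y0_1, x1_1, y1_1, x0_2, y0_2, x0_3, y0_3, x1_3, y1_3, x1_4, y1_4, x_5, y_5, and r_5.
x0_1 = 48; y0_1 = 240; x1_1 = 96; y1_1 = 376; x0_2 = 304; y0_2 = 144; x0_3 = 104; y0_3 = 72; x1_3 = 224; y1_3 = 208; x1_4 = 240; y1_4 = 208; x_5 = 208; y_5 = 368; r_5 = 40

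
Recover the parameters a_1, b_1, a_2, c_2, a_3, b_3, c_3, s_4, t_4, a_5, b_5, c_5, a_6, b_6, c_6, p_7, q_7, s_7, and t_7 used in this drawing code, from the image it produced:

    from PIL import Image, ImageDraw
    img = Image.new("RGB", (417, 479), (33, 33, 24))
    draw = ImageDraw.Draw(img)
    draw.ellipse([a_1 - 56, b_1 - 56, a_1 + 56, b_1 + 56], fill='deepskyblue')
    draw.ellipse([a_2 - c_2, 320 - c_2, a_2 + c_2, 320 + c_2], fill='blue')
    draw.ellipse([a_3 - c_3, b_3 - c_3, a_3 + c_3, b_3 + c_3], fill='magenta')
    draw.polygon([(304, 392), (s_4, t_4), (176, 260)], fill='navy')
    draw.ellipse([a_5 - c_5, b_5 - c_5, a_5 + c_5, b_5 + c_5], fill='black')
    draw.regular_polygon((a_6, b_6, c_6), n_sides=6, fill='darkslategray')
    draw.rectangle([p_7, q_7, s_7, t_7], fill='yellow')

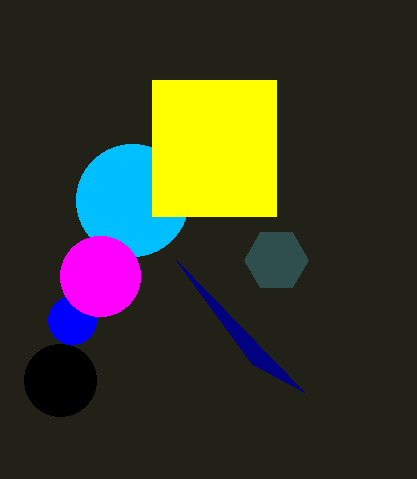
a_1 = 132; b_1 = 200; a_2 = 72; c_2 = 24; a_3 = 100; b_3 = 276; c_3 = 40; s_4 = 252; t_4 = 364; a_5 = 60; b_5 = 380; c_5 = 36; a_6 = 276; b_6 = 260; c_6 = 32; p_7 = 152; q_7 = 80; s_7 = 276; t_7 = 216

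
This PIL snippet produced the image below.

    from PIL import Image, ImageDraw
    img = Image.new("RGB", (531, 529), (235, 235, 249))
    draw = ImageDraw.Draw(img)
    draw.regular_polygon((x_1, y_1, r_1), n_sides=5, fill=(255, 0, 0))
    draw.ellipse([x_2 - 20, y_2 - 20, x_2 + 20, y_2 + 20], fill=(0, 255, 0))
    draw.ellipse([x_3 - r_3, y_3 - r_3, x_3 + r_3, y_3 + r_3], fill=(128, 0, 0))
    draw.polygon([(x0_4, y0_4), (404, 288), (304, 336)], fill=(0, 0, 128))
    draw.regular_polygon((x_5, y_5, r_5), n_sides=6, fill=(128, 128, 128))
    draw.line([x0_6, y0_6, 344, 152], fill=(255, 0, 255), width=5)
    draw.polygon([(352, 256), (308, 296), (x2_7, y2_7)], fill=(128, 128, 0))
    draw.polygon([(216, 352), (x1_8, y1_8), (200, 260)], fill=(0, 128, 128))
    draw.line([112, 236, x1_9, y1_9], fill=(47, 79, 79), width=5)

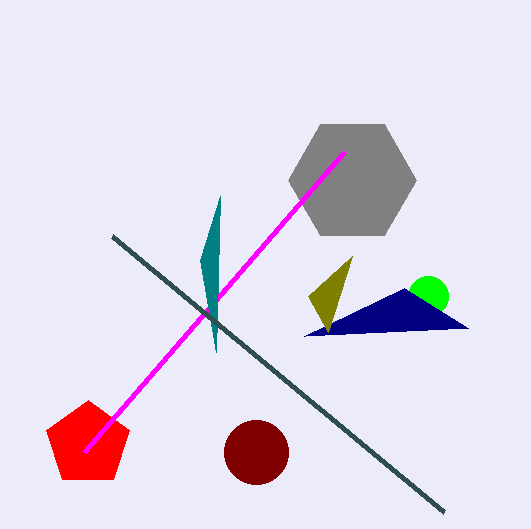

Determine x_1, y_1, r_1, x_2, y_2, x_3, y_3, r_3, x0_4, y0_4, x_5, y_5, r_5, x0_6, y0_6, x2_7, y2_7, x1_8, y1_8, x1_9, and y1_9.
x_1 = 88; y_1 = 444; r_1 = 44; x_2 = 428; y_2 = 296; x_3 = 256; y_3 = 452; r_3 = 32; x0_4 = 468; y0_4 = 328; x_5 = 352; y_5 = 180; r_5 = 64; x0_6 = 84; y0_6 = 452; x2_7 = 328; y2_7 = 332; x1_8 = 220; y1_8 = 196; x1_9 = 444; y1_9 = 512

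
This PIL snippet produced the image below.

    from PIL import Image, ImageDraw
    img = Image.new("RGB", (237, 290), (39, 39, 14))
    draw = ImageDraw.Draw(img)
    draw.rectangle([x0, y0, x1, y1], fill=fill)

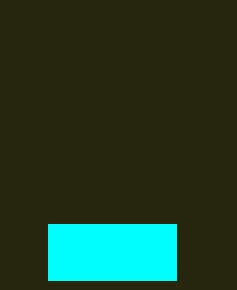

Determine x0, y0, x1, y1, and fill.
x0 = 48; y0 = 224; x1 = 176; y1 = 280; fill = 'cyan'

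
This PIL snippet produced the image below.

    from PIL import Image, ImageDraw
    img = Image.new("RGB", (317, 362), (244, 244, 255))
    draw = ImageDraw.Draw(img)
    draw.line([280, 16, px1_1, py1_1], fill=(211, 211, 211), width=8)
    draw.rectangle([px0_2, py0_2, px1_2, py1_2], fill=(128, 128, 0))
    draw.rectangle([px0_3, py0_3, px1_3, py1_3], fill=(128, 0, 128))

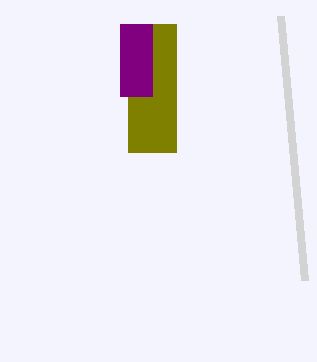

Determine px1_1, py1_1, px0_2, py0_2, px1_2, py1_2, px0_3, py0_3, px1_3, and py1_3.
px1_1 = 304
py1_1 = 280
px0_2 = 128
py0_2 = 24
px1_2 = 176
py1_2 = 152
px0_3 = 120
py0_3 = 24
px1_3 = 152
py1_3 = 96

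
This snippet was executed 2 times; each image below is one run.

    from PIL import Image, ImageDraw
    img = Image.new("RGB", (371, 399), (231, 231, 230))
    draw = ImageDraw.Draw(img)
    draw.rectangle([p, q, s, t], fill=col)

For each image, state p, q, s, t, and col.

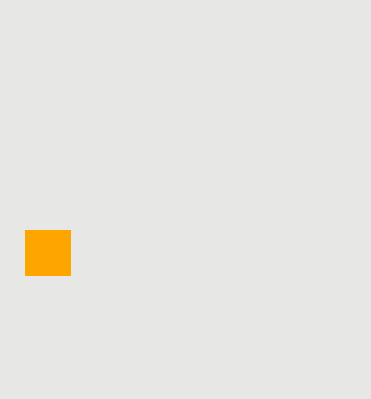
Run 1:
p = 25; q = 230; s = 70; t = 275; col = 'orange'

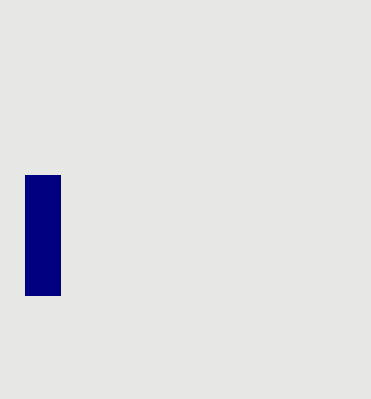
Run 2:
p = 25; q = 175; s = 60; t = 295; col = 'navy'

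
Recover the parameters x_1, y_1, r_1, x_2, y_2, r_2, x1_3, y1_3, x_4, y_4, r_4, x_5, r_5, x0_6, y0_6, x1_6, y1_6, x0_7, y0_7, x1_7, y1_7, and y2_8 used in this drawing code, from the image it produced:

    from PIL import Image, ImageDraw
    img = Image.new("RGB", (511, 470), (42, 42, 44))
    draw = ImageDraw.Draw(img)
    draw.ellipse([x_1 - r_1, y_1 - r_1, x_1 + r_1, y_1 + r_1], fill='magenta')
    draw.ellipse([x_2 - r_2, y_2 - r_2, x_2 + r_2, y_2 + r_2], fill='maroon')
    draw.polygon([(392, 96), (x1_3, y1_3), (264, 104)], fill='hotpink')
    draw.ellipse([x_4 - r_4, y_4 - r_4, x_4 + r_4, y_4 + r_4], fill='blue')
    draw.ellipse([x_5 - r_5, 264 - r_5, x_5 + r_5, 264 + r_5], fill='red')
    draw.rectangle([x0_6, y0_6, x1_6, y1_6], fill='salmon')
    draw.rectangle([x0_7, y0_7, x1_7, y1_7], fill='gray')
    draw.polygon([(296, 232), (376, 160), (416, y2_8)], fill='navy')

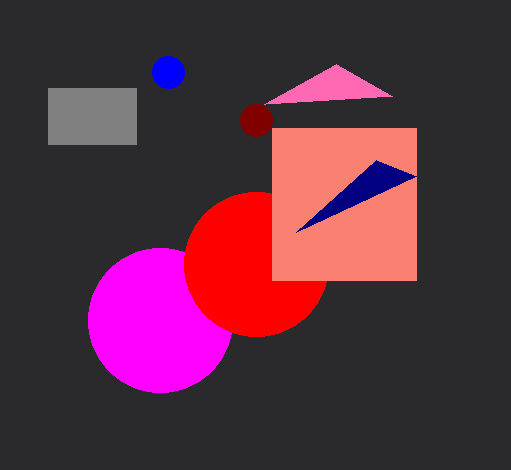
x_1 = 160, y_1 = 320, r_1 = 72, x_2 = 256, y_2 = 120, r_2 = 16, x1_3 = 336, y1_3 = 64, x_4 = 168, y_4 = 72, r_4 = 16, x_5 = 256, r_5 = 72, x0_6 = 272, y0_6 = 128, x1_6 = 416, y1_6 = 280, x0_7 = 48, y0_7 = 88, x1_7 = 136, y1_7 = 144, y2_8 = 176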